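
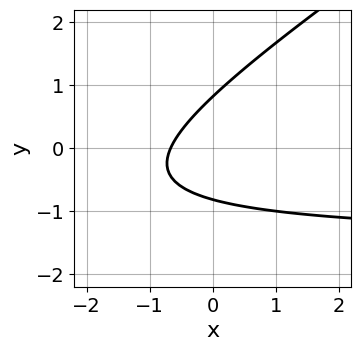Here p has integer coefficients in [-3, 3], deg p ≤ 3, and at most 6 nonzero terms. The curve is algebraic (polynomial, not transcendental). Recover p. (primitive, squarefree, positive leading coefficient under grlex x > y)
2*x*y - 3*y^2 + 3*x + 2

(a) deg p = 2. A generic line meets the curve in up to 2 points.
(b) The integer polynomial consistent with all of this is the stated p.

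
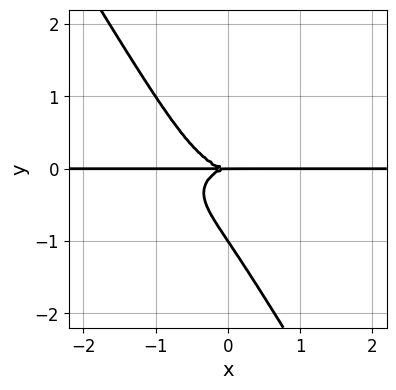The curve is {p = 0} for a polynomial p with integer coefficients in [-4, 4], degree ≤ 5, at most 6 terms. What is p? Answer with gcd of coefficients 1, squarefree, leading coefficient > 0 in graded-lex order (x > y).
1. deg p = 4. A generic line meets the curve in up to 4 points.
2. Against the integer gridlines: the visible x-axis segment lies entirely on the curve; among the integer gridlines, it crosses the y-axis at y ∈ {-1, 0}.
3. The integer polynomial consistent with all of this is the stated p.

x^3*y + 3*x*y^3 + 2*y^4 + 2*y^3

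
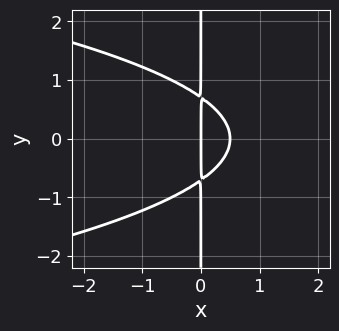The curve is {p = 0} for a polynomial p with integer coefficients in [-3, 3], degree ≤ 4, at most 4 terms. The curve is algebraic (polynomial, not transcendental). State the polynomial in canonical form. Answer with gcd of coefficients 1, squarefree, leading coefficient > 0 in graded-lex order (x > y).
2*x*y^2 + 2*x^2 - x

(a) deg p = 3.
(b) Symmetries: the y ↦ −y reflection is a symmetry, so y appears only in even powers.
(c) From the axis intercepts and sections: it crosses the x-axis at the gridline x = 0; the visible y-axis segment lies entirely on the curve.
(d) Putting this together gives p.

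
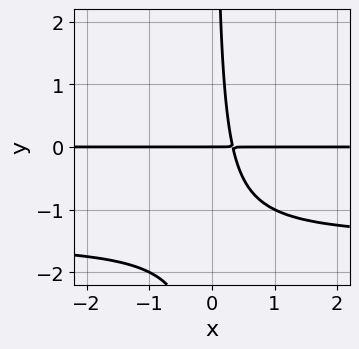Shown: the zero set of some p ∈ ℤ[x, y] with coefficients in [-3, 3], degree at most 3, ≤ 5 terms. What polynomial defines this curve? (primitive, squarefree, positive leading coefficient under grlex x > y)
First, deg p = 3. A generic line meets the curve in up to 3 points.
Next, reading off the gridlines: every point of the x-axis in the box is on the curve; it crosses the y-axis at the gridline y = 0.
Finally, matching integer coefficients to the picture gives p.

2*x*y^2 + 3*x*y - y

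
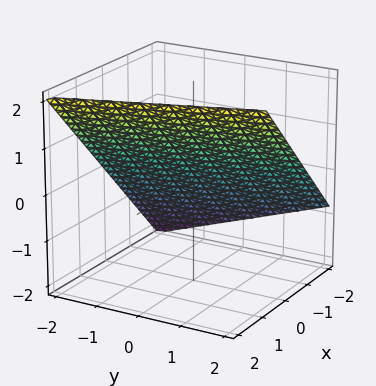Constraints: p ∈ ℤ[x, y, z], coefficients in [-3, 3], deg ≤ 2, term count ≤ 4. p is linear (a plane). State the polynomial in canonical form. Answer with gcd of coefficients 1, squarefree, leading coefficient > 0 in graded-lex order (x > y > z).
3*x + y - 3*z + 2

Degree: the surface is flat (a plane), so deg p = 1.
Against the integer gridlines: it crosses the y-axis at the gridline y = -2.
The integer polynomial consistent with all of this is the stated p.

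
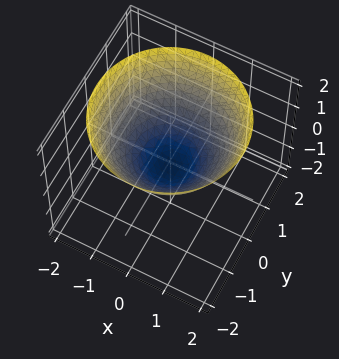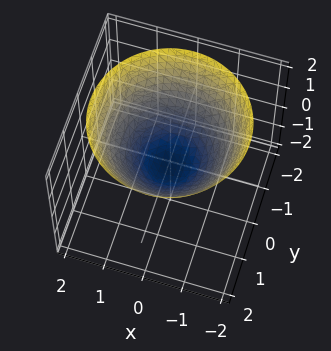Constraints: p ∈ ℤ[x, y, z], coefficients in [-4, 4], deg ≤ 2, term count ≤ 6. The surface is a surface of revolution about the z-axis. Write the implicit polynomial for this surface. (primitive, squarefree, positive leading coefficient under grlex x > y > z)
The degree is 2 — a generic line meets the surface in up to 2 points.
Symmetry: the z-axis is an axis of rotation, so x and y enter only as x² + y².
Observable constraints: a circular section at z = 1 has radius between 1 and 2.
Putting this together gives p.

2*x^2 + 2*y^2 - 3*z - 1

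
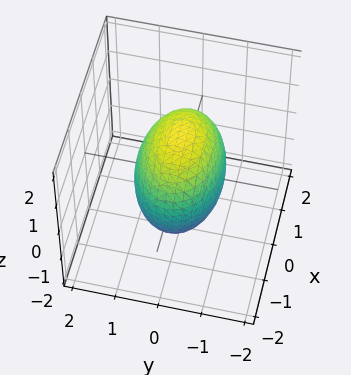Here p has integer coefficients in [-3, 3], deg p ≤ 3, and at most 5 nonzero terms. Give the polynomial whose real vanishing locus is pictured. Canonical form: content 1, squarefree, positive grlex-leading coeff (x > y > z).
(a) The degree is 2 — bounded and convex; a quadric.
(b) Symmetries: mirror symmetry y ↦ −y ⇒ only even powers of y; it's symmetric under x → −x, forcing even powers of x; it's symmetric under z → −z, forcing even powers of z.
(c) From the axis intercepts and sections: among the integer gridlines, it crosses the y-axis at y ∈ {-1, 1}.
(d) These observations pin down the coefficients.

x^2 + 2*y^2 + z^2 - 2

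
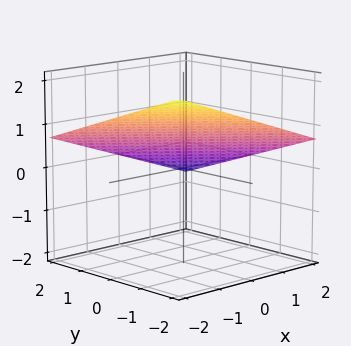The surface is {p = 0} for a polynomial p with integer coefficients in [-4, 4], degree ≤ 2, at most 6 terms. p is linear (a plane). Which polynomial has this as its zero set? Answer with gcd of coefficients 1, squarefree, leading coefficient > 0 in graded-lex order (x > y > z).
x + y + 3*z - 2

deg p = 1. Every cross-section is a straight line — this is a plane.
Checking where it meets the axes: it meets the y-axis at y = 2 (among the integer gridlines); one x-axis crossing is at x = 2.
Fitting integer coefficients to these (and the overall shape) gives p.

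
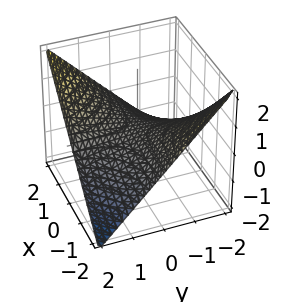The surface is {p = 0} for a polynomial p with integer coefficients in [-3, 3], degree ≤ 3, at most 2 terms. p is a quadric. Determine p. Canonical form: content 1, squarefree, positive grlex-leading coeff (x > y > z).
x*y - 2*z

First, the degree is 2 — a hyperbolic paraboloid; a quadric.
Next, from the axis intercepts and sections: it meets the z-axis at z = 0 (among the integer gridlines); the visible y-axis segment lies entirely on the surface; every point of the x-axis in the box is on the surface.
Finally, the integer polynomial consistent with all of this is the stated p.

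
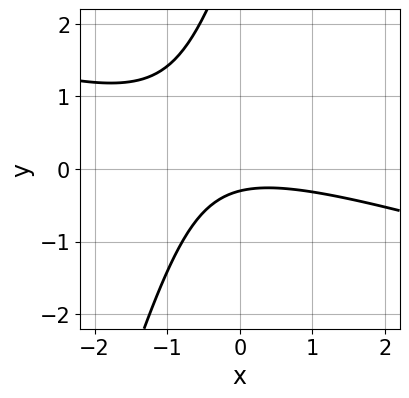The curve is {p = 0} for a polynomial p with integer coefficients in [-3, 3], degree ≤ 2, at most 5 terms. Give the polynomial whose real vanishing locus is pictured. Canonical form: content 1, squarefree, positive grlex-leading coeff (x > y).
(a) Degree: no degree-1 curve has this shape, so deg p = 2.
(b) Reading off the gridlines: no x-intercept at any integer in the box.
(c) Fitting integer coefficients to these (and the overall shape) gives p.

x^2 + 3*x*y - y^2 + 3*y + 1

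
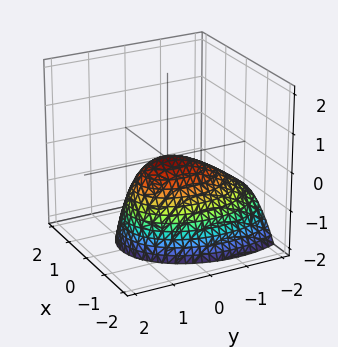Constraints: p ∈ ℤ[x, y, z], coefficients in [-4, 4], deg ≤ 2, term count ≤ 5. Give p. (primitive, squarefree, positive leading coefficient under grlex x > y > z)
2*x^2 + y^2 - y*z + 2*z

(a) Degree: the shape is more complex than any degree-1 surface, so deg p = 2.
(b) Observable constraints: it crosses the z-axis at the gridline z = 0; it crosses the x-axis at the gridline x = 0; one y-axis crossing is at y = 0.
(c) The integer polynomial consistent with all of this is the stated p.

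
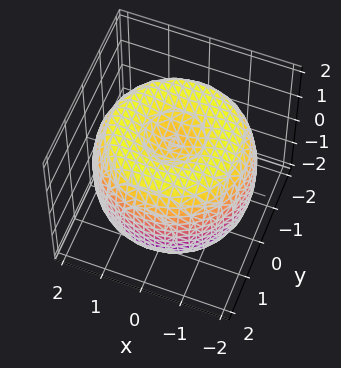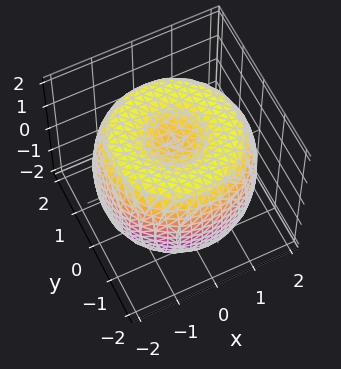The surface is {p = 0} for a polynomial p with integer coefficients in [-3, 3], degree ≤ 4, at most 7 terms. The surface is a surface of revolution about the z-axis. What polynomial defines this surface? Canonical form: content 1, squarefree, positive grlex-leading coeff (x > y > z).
1. deg p = 4.
2. Symmetries: rotational symmetry about the z-axis ⇒ p depends on x, y only through x² + y².
3. Reading off the gridlines: a circular section at z = 1 has radius between 1 and 2; among the integer gridlines, it crosses the z-axis at z ∈ {-1, 1}.
4. Putting this together gives p.

x^4 + 2*x^2*y^2 + y^4 - 3*x^2 - 3*y^2 + 2*z^2 - 2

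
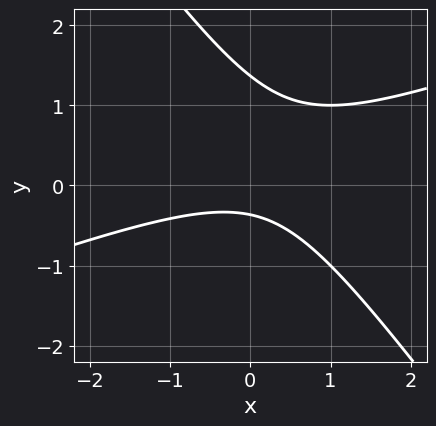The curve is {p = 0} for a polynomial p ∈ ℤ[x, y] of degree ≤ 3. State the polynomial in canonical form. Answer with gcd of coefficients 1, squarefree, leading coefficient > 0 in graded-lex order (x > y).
(a) deg p = 2. The shape is more complex than any degree-1 curve.
(b) Against the integer gridlines: it misses every integer gridline on the x-axis.
(c) These observations pin down the coefficients.

x^2 - 2*x*y - 2*y^2 + 2*y + 1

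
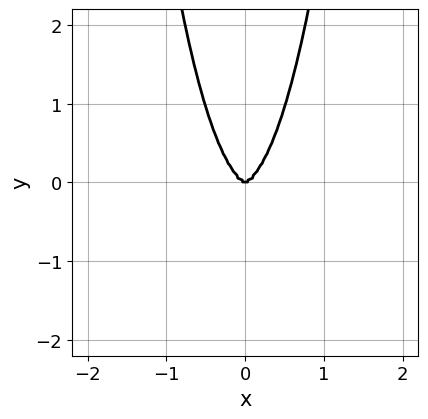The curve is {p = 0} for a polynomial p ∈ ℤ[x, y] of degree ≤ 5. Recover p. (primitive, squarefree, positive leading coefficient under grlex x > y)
First, degree: no degree-3 curve has this shape, so deg p = 4.
Then, symmetries: mirror symmetry x ↦ −x ⇒ only even powers of x.
Then, reading off the gridlines: it crosses the x-axis at the gridline x = 0; it meets the y-axis at y = 0 (among the integer gridlines).
Finally, matching integer coefficients to the picture gives p.

3*x^4 + 3*x^2*y^2 - y^3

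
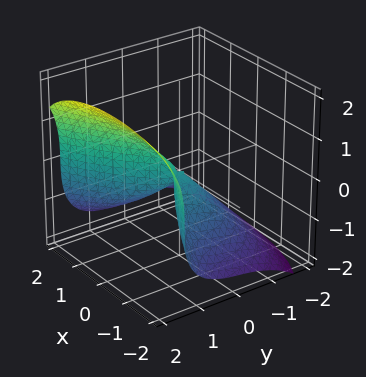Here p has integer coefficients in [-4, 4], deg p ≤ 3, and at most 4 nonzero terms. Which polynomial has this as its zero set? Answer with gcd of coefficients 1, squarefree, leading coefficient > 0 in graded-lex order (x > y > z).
The degree is 3 — a generic line meets the surface in up to 3 points.
From the axis intercepts and sections: it crosses the y-axis at the gridline y = 0; one x-axis crossing is at x = 0; it crosses the z-axis at the gridline z = 0.
Together with the visible shape, these determine p as stated.

2*y^3 - 2*z^3 - 2*x^2 - x*y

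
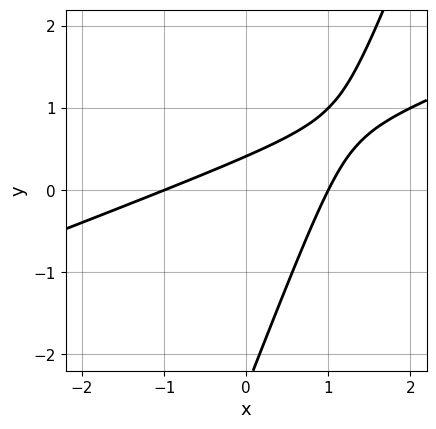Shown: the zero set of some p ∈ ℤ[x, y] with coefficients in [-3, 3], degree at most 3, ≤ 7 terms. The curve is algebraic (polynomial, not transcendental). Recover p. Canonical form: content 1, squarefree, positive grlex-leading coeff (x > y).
1. deg p = 2. No degree-1 curve has this shape.
2. Checking where it meets the axes: among the integer gridlines, it crosses the x-axis at x ∈ {-1, 1}.
3. Together with the visible shape, these determine p as stated.

x^2 - 3*x*y + y^2 + 2*y - 1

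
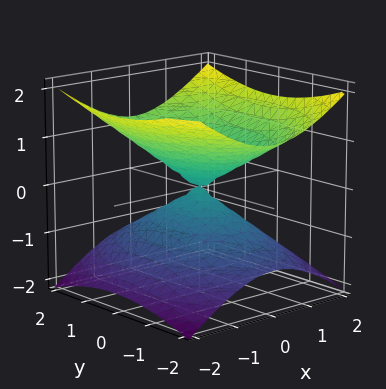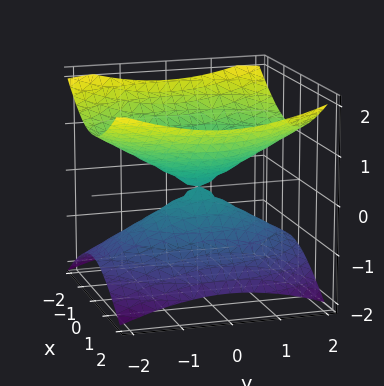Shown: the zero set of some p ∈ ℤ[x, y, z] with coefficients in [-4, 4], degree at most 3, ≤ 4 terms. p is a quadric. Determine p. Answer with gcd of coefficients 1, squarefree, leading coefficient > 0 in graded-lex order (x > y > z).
2*x^2 + y^2 - 3*z^2

The degree is 2 — two nappes meeting at a single point; a quadric.
Symmetries: the z ↦ −z reflection is a symmetry, so z appears only in even powers; the y ↦ −y reflection is a symmetry, so y appears only in even powers; mirror symmetry x ↦ −x ⇒ only even powers of x.
Reading off the gridlines: it meets the z-axis at z = 0 (among the integer gridlines); it crosses the y-axis at the gridline y = 0; one x-axis crossing is at x = 0.
Assembling these constraints gives the stated polynomial.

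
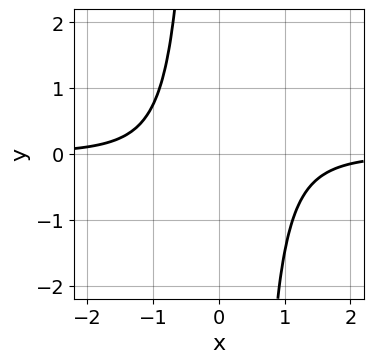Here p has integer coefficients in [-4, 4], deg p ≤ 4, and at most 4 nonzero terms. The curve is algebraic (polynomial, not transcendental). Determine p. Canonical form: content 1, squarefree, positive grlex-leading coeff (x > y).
1. The degree is 4 — a generic line meets the curve in up to 4 points.
2. Checking where it meets the axes: the curve avoids every integer x-axis point in the box; no y-intercept at any integer in the box.
3. Together with the visible shape, these determine p as stated.

3*x^3*y - x^2*y + 3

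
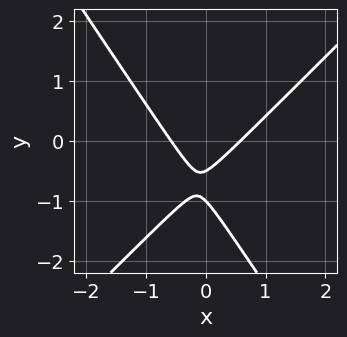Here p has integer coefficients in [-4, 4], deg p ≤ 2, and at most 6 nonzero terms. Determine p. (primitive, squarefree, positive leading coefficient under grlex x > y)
1. deg p = 2. A generic line meets the curve in up to 2 points.
2. From the axis intercepts and sections: it crosses the y-axis at the gridline y = -1.
3. Putting this together gives p.

3*x^2 - x*y - 2*y^2 - 3*y - 1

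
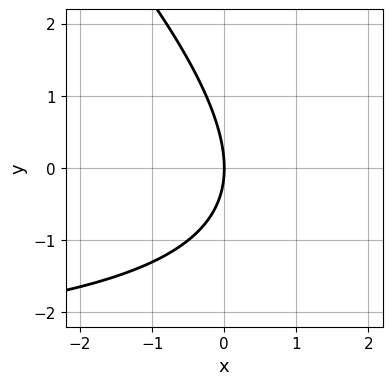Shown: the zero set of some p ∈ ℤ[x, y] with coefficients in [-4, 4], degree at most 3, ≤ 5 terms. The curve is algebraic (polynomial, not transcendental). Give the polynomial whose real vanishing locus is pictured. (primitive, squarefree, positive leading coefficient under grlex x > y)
x*y + y^2 + 3*x

Degree: no degree-1 curve has this shape, so deg p = 2.
Observable constraints: it crosses the x-axis at the gridline x = 0; it meets the y-axis at y = 0 (among the integer gridlines).
Putting this together gives p.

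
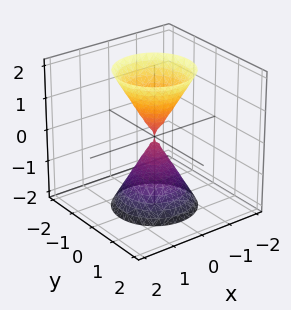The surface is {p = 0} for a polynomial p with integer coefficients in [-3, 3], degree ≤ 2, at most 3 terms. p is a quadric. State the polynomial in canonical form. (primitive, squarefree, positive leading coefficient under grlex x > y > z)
3*x^2 + 3*y^2 - z^2

1. I count 2 distinct pieces.
2. Degree: two nappes meeting at a single point; a quadric, so deg p = 2.
3. By symmetry, every cross-section ⟂ z is a circle, so x, y appear only via x² + y²; the z ↦ −z reflection is a symmetry, so z appears only in even powers.
4. Observable constraints: it meets the y-axis at y = 0 (among the integer gridlines); it meets the x-axis at x = 0 (among the integer gridlines); it crosses the z-axis at the gridline z = 0.
5. The integer polynomial consistent with all of this is the stated p.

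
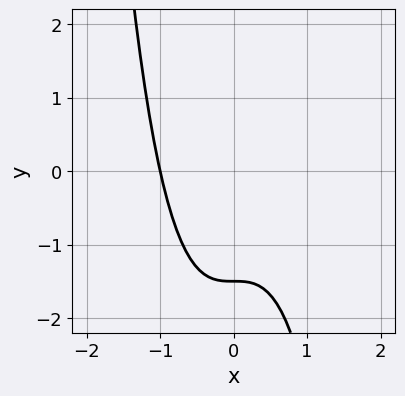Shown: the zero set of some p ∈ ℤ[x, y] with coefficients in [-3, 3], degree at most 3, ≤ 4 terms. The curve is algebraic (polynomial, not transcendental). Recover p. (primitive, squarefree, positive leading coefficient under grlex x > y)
3*x^3 + 2*y + 3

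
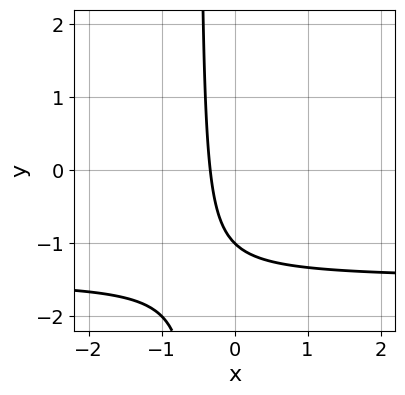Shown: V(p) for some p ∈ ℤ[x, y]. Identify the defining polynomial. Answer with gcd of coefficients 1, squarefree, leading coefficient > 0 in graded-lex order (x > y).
First, deg p = 2. No degree-1 curve has this shape.
Then, reading off the gridlines: one y-axis crossing is at y = -1.
Finally, together with the visible shape, these determine p as stated.

2*x*y + 3*x + y + 1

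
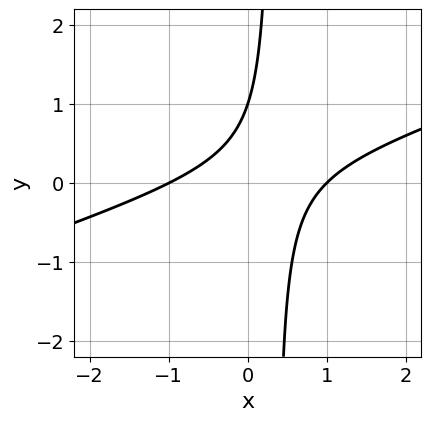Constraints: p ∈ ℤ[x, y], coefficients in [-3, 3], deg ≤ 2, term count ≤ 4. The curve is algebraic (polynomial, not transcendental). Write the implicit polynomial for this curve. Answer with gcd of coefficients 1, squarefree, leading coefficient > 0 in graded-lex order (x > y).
x^2 - 3*x*y + y - 1

(a) Degree: a generic line meets the curve in up to 2 points, so deg p = 2.
(b) Checking where it meets the axes: among the integer gridlines, it crosses the x-axis at x ∈ {-1, 1}; one y-axis crossing is at y = 1.
(c) Assembling these constraints gives the stated polynomial.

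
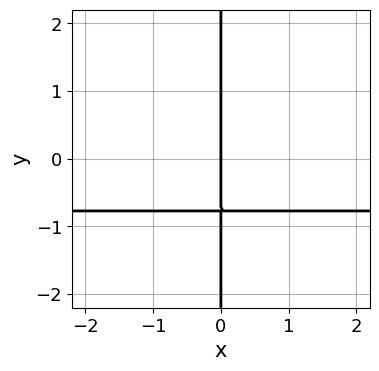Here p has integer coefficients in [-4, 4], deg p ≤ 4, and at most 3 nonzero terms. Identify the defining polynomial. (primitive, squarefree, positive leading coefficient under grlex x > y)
1. deg p = 4. A generic line meets the curve in up to 4 points.
2. Reading off the gridlines: one x-axis crossing is at x = 0; every point of the y-axis in the box is on the curve.
3. These observations pin down the coefficients.

x*y^3 + 2*x*y + 2*x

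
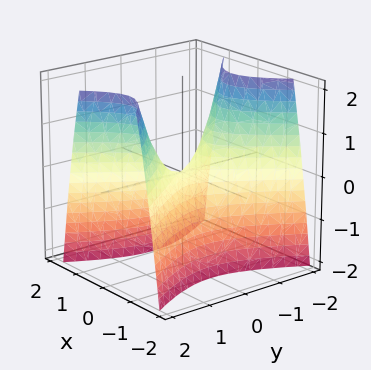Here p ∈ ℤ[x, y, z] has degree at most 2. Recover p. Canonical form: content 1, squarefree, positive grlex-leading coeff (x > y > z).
2*x^2 - y^2 + z

Degree: a saddle surface; a quadric, so deg p = 2.
Symmetries: the x ↦ −x reflection is a symmetry, so x appears only in even powers; mirror symmetry y ↦ −y ⇒ only even powers of y.
Checking where it meets the axes: one y-axis crossing is at y = 0; one z-axis crossing is at z = 0; it crosses the x-axis at the gridline x = 0.
Fitting integer coefficients to these (and the overall shape) gives p.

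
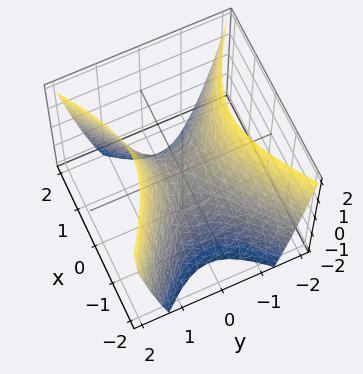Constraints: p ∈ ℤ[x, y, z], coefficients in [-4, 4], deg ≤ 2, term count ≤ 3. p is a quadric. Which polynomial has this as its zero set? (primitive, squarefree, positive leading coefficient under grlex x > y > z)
Degree: a saddle surface; a quadric, so deg p = 2.
Symmetries: it's symmetric under y → −y, forcing even powers of y; the x ↦ −x reflection is a symmetry, so x appears only in even powers.
From the axis intercepts and sections: one z-axis crossing is at z = 0; one x-axis crossing is at x = 0; one y-axis crossing is at y = 0.
Assembling these constraints gives the stated polynomial.

2*x^2 - 3*y^2 + 2*z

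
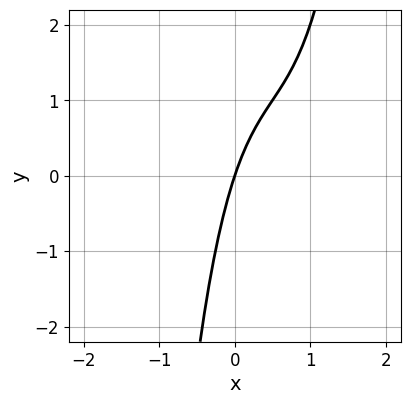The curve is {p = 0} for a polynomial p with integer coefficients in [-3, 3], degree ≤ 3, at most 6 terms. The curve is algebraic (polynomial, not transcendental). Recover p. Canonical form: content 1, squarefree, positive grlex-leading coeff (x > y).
(a) Degree: no degree-2 curve has this shape, so deg p = 3.
(b) Checking where it meets the axes: one y-axis crossing is at y = 0; it crosses the x-axis at the gridline x = 0.
(c) These observations pin down the coefficients.

2*x^3 - 3*x^2 + 3*x - y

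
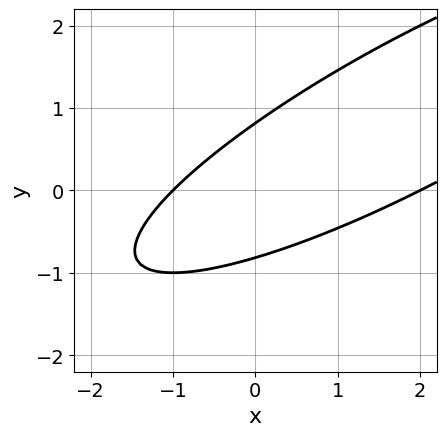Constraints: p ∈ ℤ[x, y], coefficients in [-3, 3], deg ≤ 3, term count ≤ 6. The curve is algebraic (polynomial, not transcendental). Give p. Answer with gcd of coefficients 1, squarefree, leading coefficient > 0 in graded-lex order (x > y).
x^2 - 3*x*y + 3*y^2 - x - 2

deg p = 2.
From the visible intercepts: among the integer gridlines, it crosses the x-axis at x ∈ {-1, 2}.
Matching integer coefficients to the picture gives p.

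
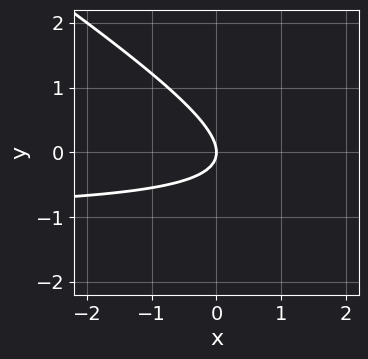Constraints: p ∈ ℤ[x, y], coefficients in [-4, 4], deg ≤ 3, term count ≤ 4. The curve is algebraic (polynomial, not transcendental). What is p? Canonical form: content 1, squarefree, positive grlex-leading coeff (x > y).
(a) Degree: no degree-1 curve has this shape, so deg p = 2.
(b) Against the integer gridlines: one x-axis crossing is at x = 0; one y-axis crossing is at y = 0.
(c) Putting this together gives p.

2*x*y + 3*y^2 + 2*x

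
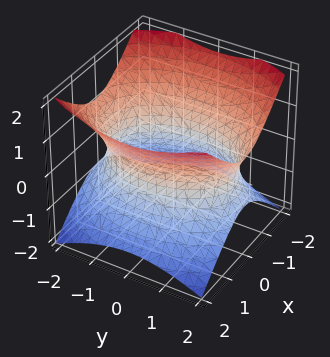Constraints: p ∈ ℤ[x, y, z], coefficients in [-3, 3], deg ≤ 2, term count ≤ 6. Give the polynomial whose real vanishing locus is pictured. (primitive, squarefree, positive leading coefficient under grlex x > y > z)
2*x^2 + y^2 - 2*z^2 - 3

1. Degree: an hourglass — one-sheet hyperboloid; a quadric, so deg p = 2.
2. Symmetries: it's symmetric under z → −z, forcing even powers of z; the y ↦ −y reflection is a symmetry, so y appears only in even powers; mirror symmetry x ↦ −x ⇒ only even powers of x.
3. Observable constraints: the surface avoids every integer z-axis point in the box.
4. The integer polynomial consistent with all of this is the stated p.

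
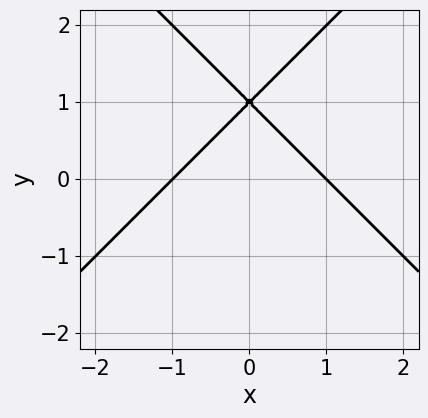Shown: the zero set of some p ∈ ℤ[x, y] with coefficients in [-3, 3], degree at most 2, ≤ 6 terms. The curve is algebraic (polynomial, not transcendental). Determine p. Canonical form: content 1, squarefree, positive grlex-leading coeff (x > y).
x^2 - y^2 + 2*y - 1

(a) deg p = 2.
(b) Symmetries: the x ↦ −x reflection is a symmetry, so x appears only in even powers.
(c) Reading off the gridlines: the x-axis gridline crossings are at x ∈ {-1, 1}; it crosses the y-axis at the gridline y = 1.
(d) Together with the visible shape, these determine p as stated.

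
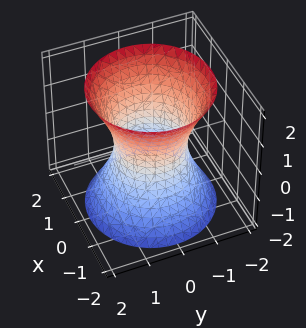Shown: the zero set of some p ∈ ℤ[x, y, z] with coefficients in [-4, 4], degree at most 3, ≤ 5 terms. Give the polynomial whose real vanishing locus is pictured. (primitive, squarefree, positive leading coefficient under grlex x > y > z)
Degree: a generic line meets the surface in up to 2 points, so deg p = 2.
By symmetry, the z-axis is an axis of rotation, so x and y enter only as x² + y².
Observable constraints: the surface avoids every integer z-axis point in the box; the x-axis gridline crossings are at x ∈ {-1, 1}; the y-axis gridline crossings are at y ∈ {-1, 1}; a circular section at z = -1 has radius between 1 and 2.
Assembling these constraints gives the stated polynomial.

2*x^2 + 2*y^2 - z^2 - 2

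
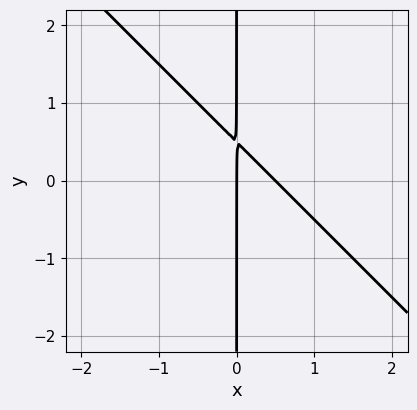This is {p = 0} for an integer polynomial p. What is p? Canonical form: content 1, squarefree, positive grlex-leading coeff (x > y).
First, the degree is 2 — no degree-1 curve has this shape.
Next, against the integer gridlines: one x-axis crossing is at x = 0; every point of the y-axis in the box is on the curve.
Finally, fitting integer coefficients to these (and the overall shape) gives p.

2*x^2 + 2*x*y - x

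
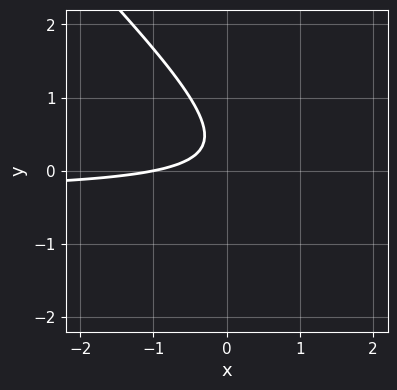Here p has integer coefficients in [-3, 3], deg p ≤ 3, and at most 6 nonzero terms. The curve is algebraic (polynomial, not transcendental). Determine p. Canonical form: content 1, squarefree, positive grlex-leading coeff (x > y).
1. Degree: a generic line meets the curve in up to 2 points, so deg p = 2.
2. Reading off the gridlines: it crosses the x-axis at the gridline x = -1; no y-intercept at any integer in the box.
3. Assembling these constraints gives the stated polynomial.

3*x*y + 3*y^2 + x - 2*y + 1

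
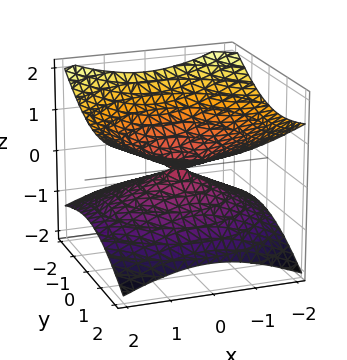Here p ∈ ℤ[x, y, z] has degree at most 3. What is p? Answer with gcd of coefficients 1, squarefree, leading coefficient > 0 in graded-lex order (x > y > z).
x^2 + y^2 - y*z - 3*z^2

(a) The degree is 2 — no degree-1 surface has this shape.
(b) Reading off the gridlines: it crosses the y-axis at the gridline y = 0; it crosses the z-axis at the gridline z = 0; it meets the x-axis at x = 0 (among the integer gridlines).
(c) Assembling these constraints gives the stated polynomial.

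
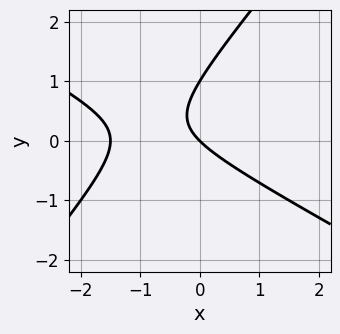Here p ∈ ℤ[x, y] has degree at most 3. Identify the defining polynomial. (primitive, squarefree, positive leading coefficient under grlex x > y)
2*x^2 + 2*x*y - 3*y^2 + 3*x + 3*y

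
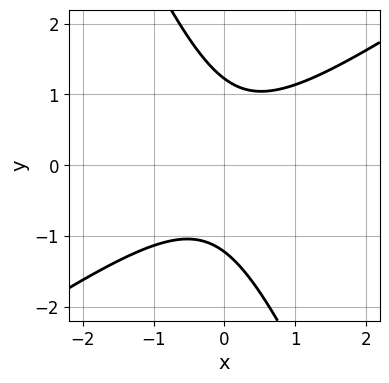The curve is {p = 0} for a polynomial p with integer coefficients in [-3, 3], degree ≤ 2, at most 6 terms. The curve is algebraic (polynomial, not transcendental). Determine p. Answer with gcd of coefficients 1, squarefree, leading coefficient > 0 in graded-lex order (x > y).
First, the degree is 2 — a generic line meets the curve in up to 2 points.
Next, observable constraints: it misses every integer gridline on the x-axis.
Finally, putting this together gives p.

3*x^2 - 3*x*y - 2*y^2 + 3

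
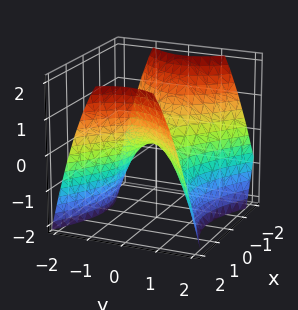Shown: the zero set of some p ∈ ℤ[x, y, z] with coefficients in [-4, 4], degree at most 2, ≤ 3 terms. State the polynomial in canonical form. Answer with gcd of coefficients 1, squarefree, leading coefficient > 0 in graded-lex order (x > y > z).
2*x^2 - 3*y^2 - 3*z

1. deg p = 2.
2. Symmetries: mirror symmetry y ↦ −y ⇒ only even powers of y; it's symmetric under x → −x, forcing even powers of x.
3. Against the integer gridlines: it crosses the y-axis at the gridline y = 0; one z-axis crossing is at z = 0.
4. Matching integer coefficients to the picture gives p.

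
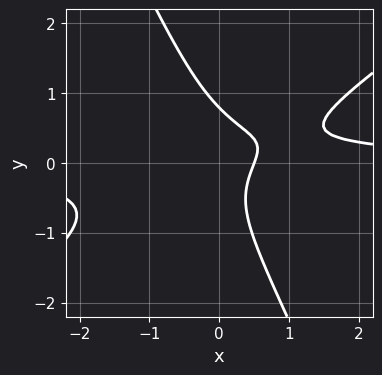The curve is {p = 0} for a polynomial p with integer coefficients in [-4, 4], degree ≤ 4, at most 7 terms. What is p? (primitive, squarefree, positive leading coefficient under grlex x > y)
First, deg p = 3. No degree-2 curve has this shape.
Finally, solving for integer coefficients yields p as stated.

3*x^2*y - 3*x*y^2 - 2*y^3 - 2*x + 1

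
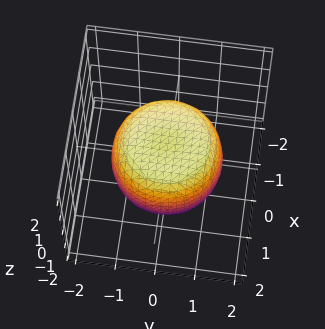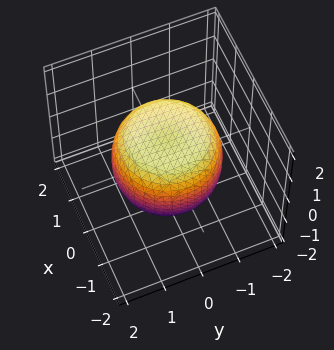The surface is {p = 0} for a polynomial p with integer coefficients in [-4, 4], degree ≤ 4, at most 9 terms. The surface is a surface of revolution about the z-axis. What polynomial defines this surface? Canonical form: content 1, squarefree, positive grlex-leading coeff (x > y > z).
(a) Degree: a generic line meets the surface in up to 4 points, so deg p = 4.
(b) Symmetries: the z-axis is an axis of rotation, so x and y enter only as x² + y².
(c) Against the integer gridlines: a circular section at z = -1 has radius exactly 1; among the integer gridlines, it crosses the z-axis at z ∈ {-1, 1}.
(d) Assembling these constraints gives the stated polynomial.

2*x^4 + 4*x^2*y^2 + 2*y^4 - 2*x^2 - 2*y^2 + 3*z^2 - 3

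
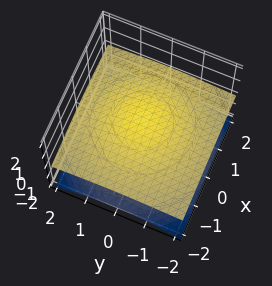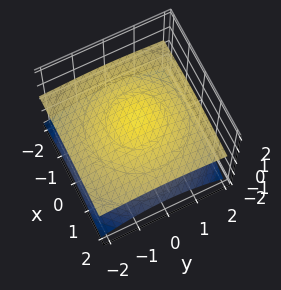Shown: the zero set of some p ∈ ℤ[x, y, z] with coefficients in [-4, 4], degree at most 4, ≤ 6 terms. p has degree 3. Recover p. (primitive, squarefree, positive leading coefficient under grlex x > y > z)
x^2*z + y^2*z - z^3 + 3*z^2 - 2

First, I count 2 distinct pieces.
Then, degree: no degree-2 surface has this shape, so deg p = 3.
Then, from the visible intercepts: no x-intercept at any integer in the box; it meets the z-axis at z = 1 (among the integer gridlines); it misses every integer gridline on the y-axis.
Finally, solving for integer coefficients yields p as stated.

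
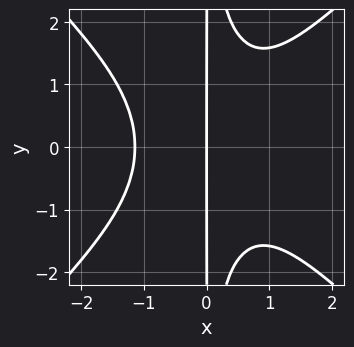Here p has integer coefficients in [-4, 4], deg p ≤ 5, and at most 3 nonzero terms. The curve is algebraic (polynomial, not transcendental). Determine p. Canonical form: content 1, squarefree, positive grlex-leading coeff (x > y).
1. Degree: a generic line meets the curve in up to 4 points, so deg p = 4.
2. Symmetries: mirror symmetry y ↦ −y ⇒ only even powers of y.
3. From the visible intercepts: it crosses the x-axis at the gridline x = 0; every point of the y-axis in the box is on the curve.
4. Assembling these constraints gives the stated polynomial.

2*x^4 - 2*x^2*y^2 + 3*x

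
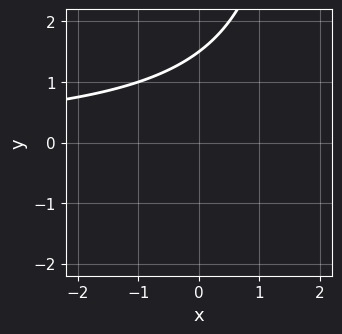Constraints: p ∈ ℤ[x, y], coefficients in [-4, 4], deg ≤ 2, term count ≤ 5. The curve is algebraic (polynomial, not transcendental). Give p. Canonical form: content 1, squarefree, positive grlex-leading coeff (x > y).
(a) Degree: the shape is more complex than any degree-1 curve, so deg p = 2.
(b) From the visible intercepts: the curve avoids every integer x-axis point in the box.
(c) Solving for integer coefficients yields p as stated.

x*y - 2*y + 3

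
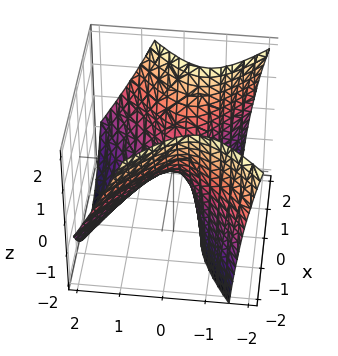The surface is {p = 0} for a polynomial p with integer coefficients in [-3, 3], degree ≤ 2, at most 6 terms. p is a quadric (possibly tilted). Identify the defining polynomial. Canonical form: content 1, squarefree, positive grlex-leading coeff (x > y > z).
2*x^2 - 3*y^2 - 2*y*z - 2*z

First, degree: the shape is more complex than any degree-1 surface, so deg p = 2.
Next, from the visible intercepts: it crosses the x-axis at the gridline x = 0; it meets the z-axis at z = 0 (among the integer gridlines); it meets the y-axis at y = 0 (among the integer gridlines).
Finally, fitting integer coefficients to these (and the overall shape) gives p.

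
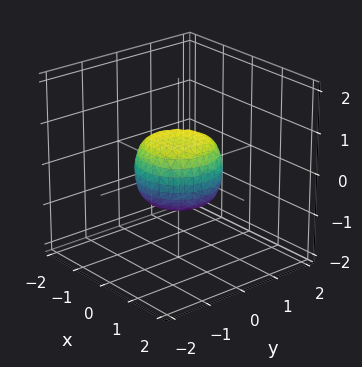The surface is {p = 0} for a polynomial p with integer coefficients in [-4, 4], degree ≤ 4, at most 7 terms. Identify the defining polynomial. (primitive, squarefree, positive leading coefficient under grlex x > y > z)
2*x^4 + 4*x^2*y^2 + 2*y^4 - x^2 - y^2 + 2*z^2 - 1

1. The degree is 4 — the shape is more complex than any degree-3 surface.
2. Symmetries: rotational symmetry about the z-axis ⇒ p depends on x, y only through x² + y².
3. From the visible intercepts: a circular section at z = 0 has radius exactly 1; among the integer gridlines, it crosses the y-axis at y ∈ {-1, 1}; the x-axis gridline crossings are at x ∈ {-1, 1}.
4. Solving for integer coefficients yields p as stated.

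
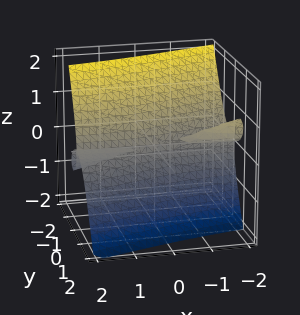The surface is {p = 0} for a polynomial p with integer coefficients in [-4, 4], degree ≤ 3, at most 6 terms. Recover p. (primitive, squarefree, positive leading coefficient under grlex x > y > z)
x*y*z + y^3 + y*z^2 + z^3

1. There are 2 components. Treating them together as one polynomial.
2. Degree: the shape is more complex than any degree-2 surface, so deg p = 3.
3. Against the integer gridlines: every point of the x-axis in the box is on the surface; it meets the z-axis at z = 0 (among the integer gridlines); one y-axis crossing is at y = 0.
4. Assembling these constraints gives the stated polynomial.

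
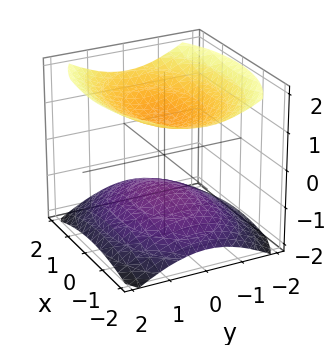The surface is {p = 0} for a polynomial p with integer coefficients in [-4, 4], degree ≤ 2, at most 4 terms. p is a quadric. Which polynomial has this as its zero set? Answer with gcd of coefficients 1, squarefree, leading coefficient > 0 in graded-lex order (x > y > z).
1. The picture has 2 separate pieces. Treating them together as one polynomial.
2. deg p = 2. Two separate bowl-shaped sheets opening away from each other; a quadric.
3. Symmetries: it's symmetric under z → −z, forcing even powers of z; mirror symmetry y ↦ −y ⇒ only even powers of y; it's symmetric under x → −x, forcing even powers of x.
4. Reading off the gridlines: the surface avoids every integer y-axis point in the box; the z-axis gridline crossings are at z ∈ {-1, 1}; the surface avoids every integer x-axis point in the box.
5. Assembling these constraints gives the stated polynomial.

x^2 + 2*y^2 - 3*z^2 + 3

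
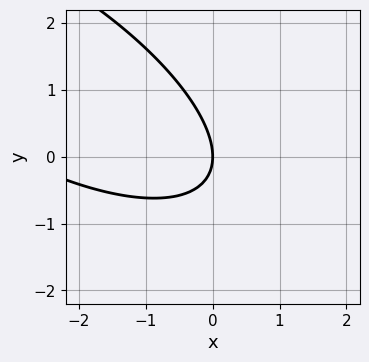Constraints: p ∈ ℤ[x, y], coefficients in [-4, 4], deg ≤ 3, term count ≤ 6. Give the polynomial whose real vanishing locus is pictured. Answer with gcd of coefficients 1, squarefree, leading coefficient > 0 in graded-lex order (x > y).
x^2 + 2*x*y + 2*y^2 + 3*x

First, deg p = 2. No degree-1 curve has this shape.
Next, against the integer gridlines: one x-axis crossing is at x = 0; it crosses the y-axis at the gridline y = 0.
Finally, assembling these constraints gives the stated polynomial.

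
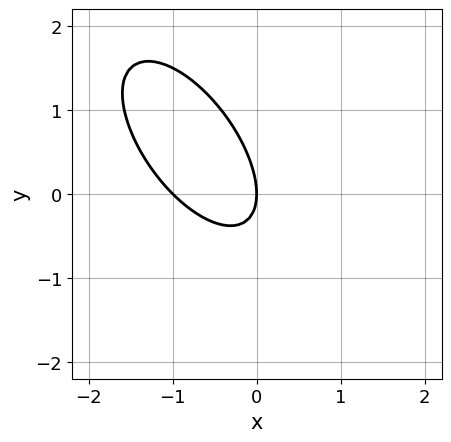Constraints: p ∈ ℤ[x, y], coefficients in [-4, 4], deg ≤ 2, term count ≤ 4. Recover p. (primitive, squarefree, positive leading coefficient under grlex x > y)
(a) Degree: no degree-1 curve has this shape, so deg p = 2.
(b) From the axis intercepts and sections: one y-axis crossing is at y = 0; the x-axis gridline crossings are at x ∈ {-1, 0}.
(c) Together with the visible shape, these determine p as stated.

3*x^2 + 3*x*y + 2*y^2 + 3*x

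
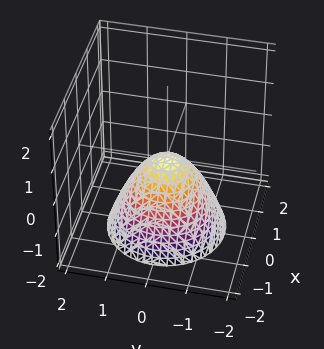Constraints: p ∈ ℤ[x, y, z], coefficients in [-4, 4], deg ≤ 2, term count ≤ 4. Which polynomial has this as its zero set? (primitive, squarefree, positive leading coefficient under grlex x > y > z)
First, degree: a paraboloid; a quadric, so deg p = 2.
Next, symmetries: rotational symmetry about the z-axis ⇒ p depends on x, y only through x² + y².
Then, against the integer gridlines: a circular section at z = -1 has radius exactly 1; it crosses the x-axis at the gridline x = 0; it crosses the y-axis at the gridline y = 0.
Finally, the integer polynomial consistent with all of this is the stated p.

x^2 + y^2 + z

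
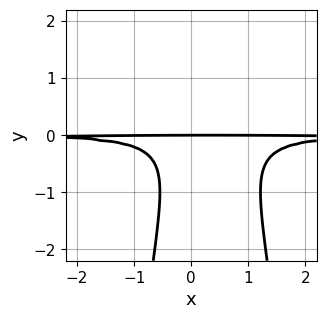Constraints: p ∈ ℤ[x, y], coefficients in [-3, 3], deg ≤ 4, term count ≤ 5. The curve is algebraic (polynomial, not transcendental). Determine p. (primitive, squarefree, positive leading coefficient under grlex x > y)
1. deg p = 4. A generic line meets the curve in up to 4 points.
2. Checking where it meets the axes: one y-axis crossing is at y = 0; every point of the x-axis in the box is on the curve.
3. Fitting integer coefficients to these (and the overall shape) gives p.

3*x^2*y^2 - 2*x*y^2 + y^3 + y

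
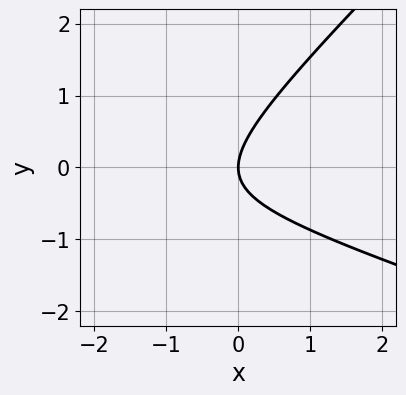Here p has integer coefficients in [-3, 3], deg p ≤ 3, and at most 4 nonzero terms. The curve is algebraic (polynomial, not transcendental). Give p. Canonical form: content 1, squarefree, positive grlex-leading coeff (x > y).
x^2 + 2*x*y - 3*y^2 + 3*x

deg p = 2. No degree-1 curve has this shape.
Checking where it meets the axes: it meets the y-axis at y = 0 (among the integer gridlines); it crosses the x-axis at the gridline x = 0.
Fitting integer coefficients to these (and the overall shape) gives p.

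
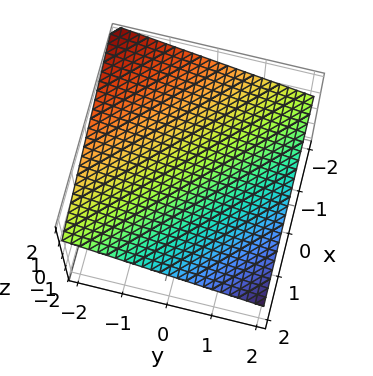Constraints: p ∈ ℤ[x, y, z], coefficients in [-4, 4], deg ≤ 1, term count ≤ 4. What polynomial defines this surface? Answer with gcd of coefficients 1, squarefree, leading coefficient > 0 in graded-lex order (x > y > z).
x + y + 3*z - 2

1. deg p = 1. Every cross-section is a straight line — this is a plane.
2. Observable constraints: one x-axis crossing is at x = 2; it crosses the y-axis at the gridline y = 2.
3. Fitting integer coefficients to these (and the overall shape) gives p.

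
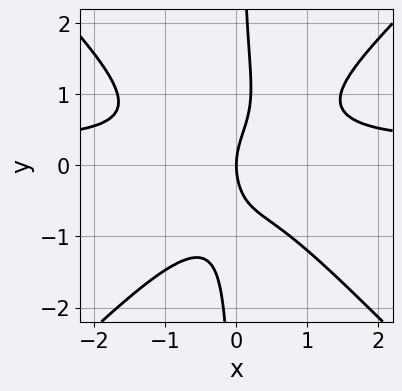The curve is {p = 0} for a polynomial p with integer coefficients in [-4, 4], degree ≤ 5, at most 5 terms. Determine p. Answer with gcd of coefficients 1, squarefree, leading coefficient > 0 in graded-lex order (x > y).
3*x^3*y - 3*x*y^3 - x^3 + y^2 - 2*x

1. Degree: no degree-3 curve has this shape, so deg p = 4.
2. Checking where it meets the axes: one x-axis crossing is at x = 0; it crosses the y-axis at the gridline y = 0.
3. These observations pin down the coefficients.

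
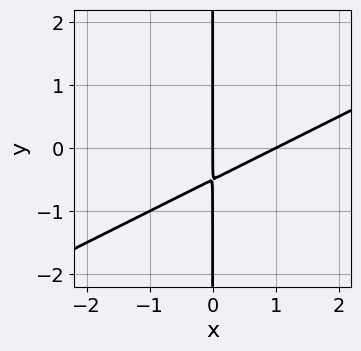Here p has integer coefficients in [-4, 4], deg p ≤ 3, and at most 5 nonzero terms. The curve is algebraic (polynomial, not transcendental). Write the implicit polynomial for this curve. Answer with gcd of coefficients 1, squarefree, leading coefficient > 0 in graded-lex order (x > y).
x^2 - 2*x*y - x

Degree: a generic line meets the curve in up to 2 points, so deg p = 2.
From the axis intercepts and sections: among the integer gridlines, it crosses the x-axis at x ∈ {0, 1}; the visible y-axis segment lies entirely on the curve.
Fitting integer coefficients to these (and the overall shape) gives p.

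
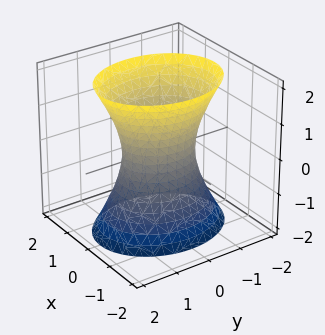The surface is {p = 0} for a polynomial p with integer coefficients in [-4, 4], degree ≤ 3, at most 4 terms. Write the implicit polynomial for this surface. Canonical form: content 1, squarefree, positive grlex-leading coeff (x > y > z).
1. deg p = 2. One connected sheet with a waist; a quadric.
2. Symmetries: mirror symmetry y ↦ −y ⇒ only even powers of y; mirror symmetry x ↦ −x ⇒ only even powers of x; mirror symmetry z ↦ −z ⇒ only even powers of z.
3. Against the integer gridlines: the surface avoids every integer z-axis point in the box; among the integer gridlines, it crosses the y-axis at y ∈ {-1, 1}.
4. The integer polynomial consistent with all of this is the stated p.

3*x^2 + 2*y^2 - z^2 - 2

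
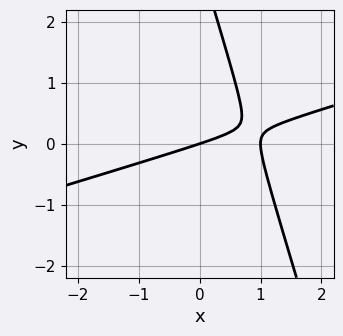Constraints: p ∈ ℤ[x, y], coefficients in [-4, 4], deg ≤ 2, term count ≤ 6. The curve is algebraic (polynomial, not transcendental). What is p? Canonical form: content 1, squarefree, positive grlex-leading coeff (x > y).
x^2 - 3*x*y - y^2 - x + 3*y

Degree: a generic line meets the curve in up to 2 points, so deg p = 2.
From the visible intercepts: it meets the y-axis at y = 0 (among the integer gridlines); among the integer gridlines, it crosses the x-axis at x ∈ {0, 1}.
Solving for integer coefficients yields p as stated.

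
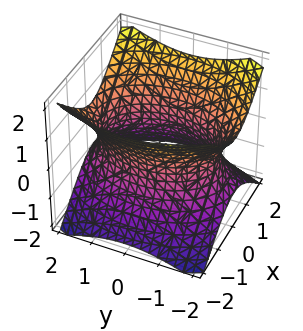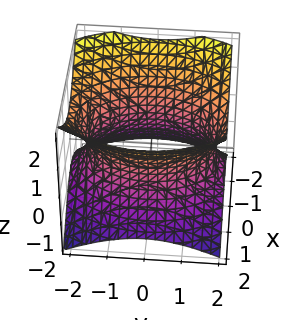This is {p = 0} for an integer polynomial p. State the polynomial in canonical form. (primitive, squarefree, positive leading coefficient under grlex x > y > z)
deg p = 2. An hourglass — one-sheet hyperboloid; a quadric.
Symmetries: it's symmetric under y → −y, forcing even powers of y; mirror symmetry z ↦ −z ⇒ only even powers of z; the x ↦ −x reflection is a symmetry, so x appears only in even powers.
From the axis intercepts and sections: it misses every integer gridline on the z-axis.
Matching integer coefficients to the picture gives p.

2*x^2 + y^2 - 2*z^2 - 3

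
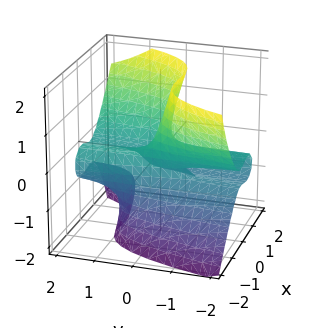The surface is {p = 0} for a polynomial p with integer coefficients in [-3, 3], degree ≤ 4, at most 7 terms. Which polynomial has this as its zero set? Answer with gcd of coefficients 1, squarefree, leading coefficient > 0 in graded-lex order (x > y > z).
First, the degree is 3 — the shape is more complex than any degree-2 surface.
Then, from the axis intercepts and sections: it meets the x-axis at x = 0 (among the integer gridlines); one z-axis crossing is at z = 0.
Finally, putting this together gives p.

3*x^3 - 3*y*z^2 - z^3 - 2*y*z - x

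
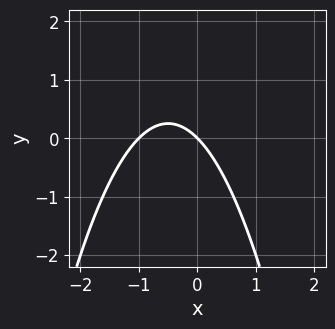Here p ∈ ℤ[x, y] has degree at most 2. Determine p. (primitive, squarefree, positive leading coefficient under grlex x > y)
x^2 + x + y

First, deg p = 2. A generic line meets the curve in up to 2 points.
Then, reading off the gridlines: the x-axis gridline crossings are at x ∈ {-1, 0}; one y-axis crossing is at y = 0.
Finally, matching integer coefficients to the picture gives p.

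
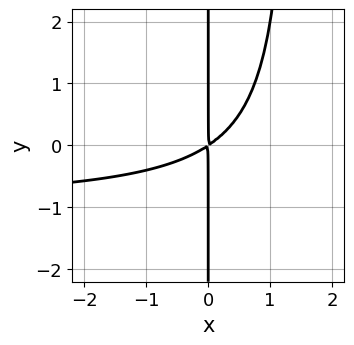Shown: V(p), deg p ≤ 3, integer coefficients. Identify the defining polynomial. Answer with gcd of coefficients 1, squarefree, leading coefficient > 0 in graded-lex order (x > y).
First, deg p = 3. The shape is more complex than any degree-2 curve.
Then, checking where it meets the axes: the visible y-axis segment lies entirely on the curve.
Finally, together with the visible shape, these determine p as stated.

2*x^2*y + 2*x^2 - 3*x*y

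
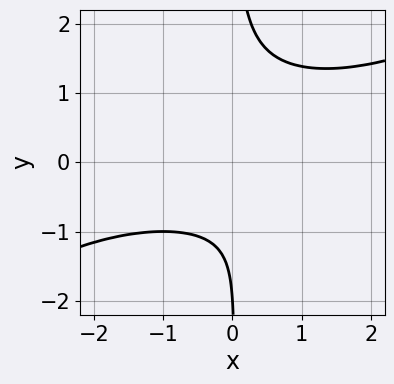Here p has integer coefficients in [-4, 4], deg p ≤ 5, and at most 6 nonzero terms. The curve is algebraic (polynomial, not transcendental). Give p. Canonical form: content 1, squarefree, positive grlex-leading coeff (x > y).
x^2*y^2 - 2*x*y^3 + y + 2

(a) deg p = 4. The shape is more complex than any degree-3 curve.
(b) Against the integer gridlines: it misses every integer gridline on the x-axis; it meets the y-axis at y = -2 (among the integer gridlines).
(c) Matching integer coefficients to the picture gives p.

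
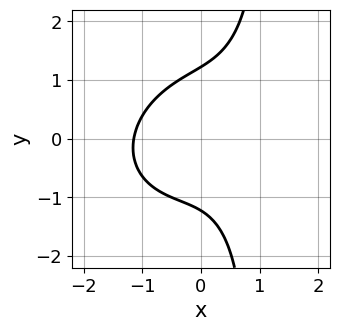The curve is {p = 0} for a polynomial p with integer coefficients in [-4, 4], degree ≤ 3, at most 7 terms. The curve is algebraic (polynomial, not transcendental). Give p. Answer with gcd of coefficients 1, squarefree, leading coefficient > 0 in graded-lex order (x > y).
2*x^3 - x^2*y + 2*x*y^2 - 2*y^2 + 3

(a) The degree is 3 — the shape is more complex than any degree-2 curve.
(b) The integer polynomial consistent with all of this is the stated p.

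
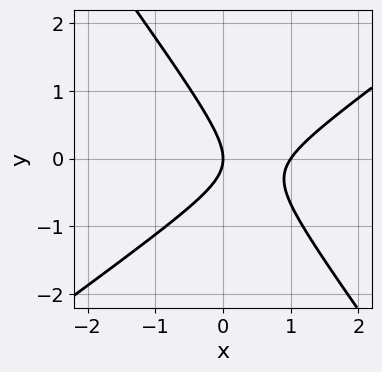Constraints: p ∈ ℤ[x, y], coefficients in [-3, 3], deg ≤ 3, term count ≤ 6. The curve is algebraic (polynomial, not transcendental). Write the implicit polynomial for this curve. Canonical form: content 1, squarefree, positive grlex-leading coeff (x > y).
1. The degree is 2 — the shape is more complex than any degree-1 curve.
2. Observable constraints: it meets the y-axis at y = 0 (among the integer gridlines); the x-axis gridline crossings are at x ∈ {0, 1}.
3. Putting this together gives p.

3*x^2 - 2*x*y - 3*y^2 - 3*x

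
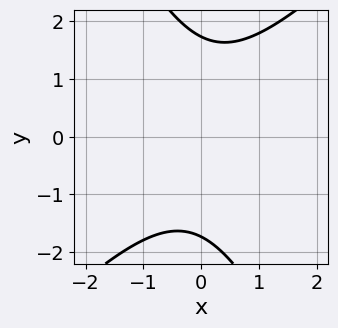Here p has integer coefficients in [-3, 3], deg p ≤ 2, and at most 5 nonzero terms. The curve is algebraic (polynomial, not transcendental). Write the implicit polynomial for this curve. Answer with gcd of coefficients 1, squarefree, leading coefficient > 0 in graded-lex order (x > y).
(a) The degree is 2 — no degree-1 curve has this shape.
(b) From the axis intercepts and sections: no x-intercept at any integer in the box.
(c) Assembling these constraints gives the stated polynomial.

2*x^2 - x*y - y^2 + 3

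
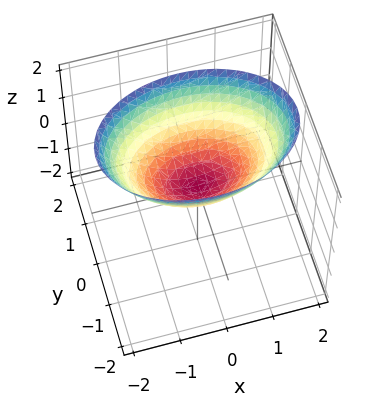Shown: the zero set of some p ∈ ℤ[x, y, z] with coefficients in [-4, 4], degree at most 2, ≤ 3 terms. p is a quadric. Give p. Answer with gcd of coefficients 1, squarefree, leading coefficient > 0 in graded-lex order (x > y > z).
x^2 + 2*y^2 - 2*z

First, the degree is 2 — a paraboloid; a quadric.
Then, symmetries: the x ↦ −x reflection is a symmetry, so x appears only in even powers; mirror symmetry y ↦ −y ⇒ only even powers of y.
Then, against the integer gridlines: it crosses the x-axis at the gridline x = 0; one y-axis crossing is at y = 0; it meets the z-axis at z = 0 (among the integer gridlines).
Finally, these observations pin down the coefficients.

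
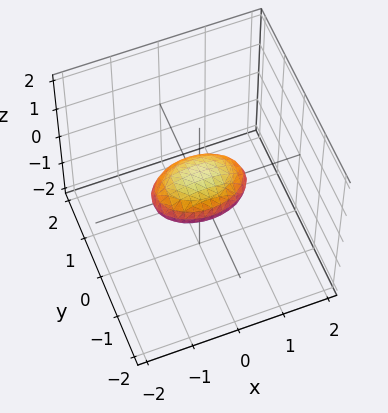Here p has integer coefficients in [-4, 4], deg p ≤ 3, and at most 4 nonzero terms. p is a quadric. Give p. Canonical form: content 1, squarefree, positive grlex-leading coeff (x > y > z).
x^2 + 2*y^2 + 3*z^2 - 1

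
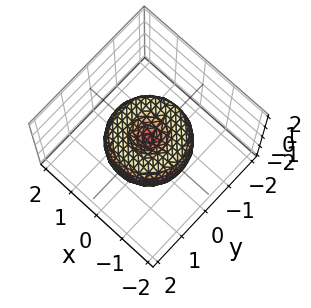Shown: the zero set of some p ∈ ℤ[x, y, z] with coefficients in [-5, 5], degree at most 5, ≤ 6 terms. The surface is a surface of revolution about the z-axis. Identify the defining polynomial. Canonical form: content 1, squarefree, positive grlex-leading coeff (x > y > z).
2*x^4 + 4*x^2*y^2 + 2*y^4 - 3*x^2 - 3*y^2 + 2*z^2

(a) deg p = 4.
(b) By symmetry, the z-axis is an axis of rotation, so x and y enter only as x² + y².
(c) Observable constraints: one y-axis crossing is at y = 0; one x-axis crossing is at x = 0; it crosses the z-axis at the gridline z = 0; a circular section at z = 0 has radius between 1 and 2.
(d) Matching integer coefficients to the picture gives p.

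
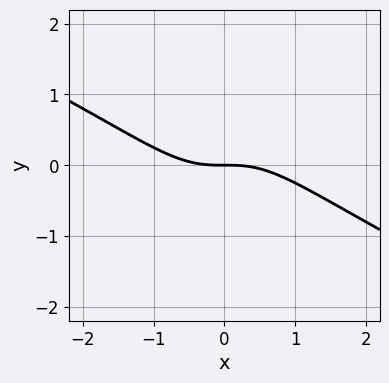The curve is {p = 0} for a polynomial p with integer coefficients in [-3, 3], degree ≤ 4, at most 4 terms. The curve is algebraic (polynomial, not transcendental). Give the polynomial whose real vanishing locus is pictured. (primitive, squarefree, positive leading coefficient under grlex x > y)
deg p = 3.
From the visible intercepts: one y-axis crossing is at y = 0; it crosses the x-axis at the gridline x = 0.
The integer polynomial consistent with all of this is the stated p.

x^3 + 2*x^2*y + 2*y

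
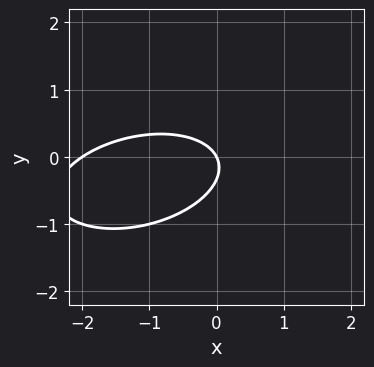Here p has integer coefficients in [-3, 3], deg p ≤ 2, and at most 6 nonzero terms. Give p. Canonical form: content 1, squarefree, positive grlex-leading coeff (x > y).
(a) deg p = 2. The shape is more complex than any degree-1 curve.
(b) Observable constraints: one y-axis crossing is at y = 0; among the integer gridlines, it crosses the x-axis at x ∈ {-2, 0}.
(c) Putting this together gives p.

x^2 - x*y + 3*y^2 + 2*x + y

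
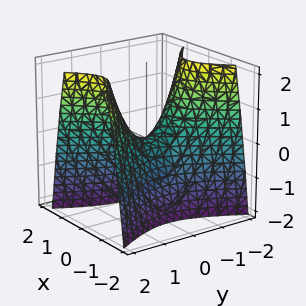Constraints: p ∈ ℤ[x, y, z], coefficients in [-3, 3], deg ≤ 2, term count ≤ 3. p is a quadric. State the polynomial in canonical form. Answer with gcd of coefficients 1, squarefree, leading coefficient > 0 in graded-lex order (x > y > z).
First, deg p = 2. A saddle surface; a quadric.
Next, symmetries: it's symmetric under y → −y, forcing even powers of y; mirror symmetry x ↦ −x ⇒ only even powers of x.
Next, from the visible intercepts: it meets the y-axis at y = 0 (among the integer gridlines); one z-axis crossing is at z = 0.
Finally, these observations pin down the coefficients.

2*x^2 - y^2 + z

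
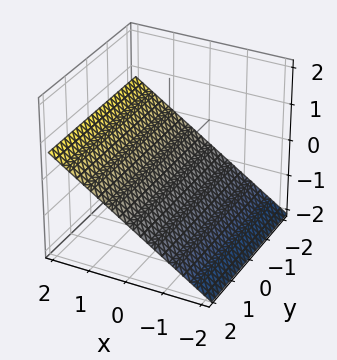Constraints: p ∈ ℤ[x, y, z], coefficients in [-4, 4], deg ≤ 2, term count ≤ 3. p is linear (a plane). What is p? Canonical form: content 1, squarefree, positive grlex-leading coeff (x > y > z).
The degree is 1 — the surface is flat (a plane).
Against the integer gridlines: it meets the x-axis at x = 1 (among the integer gridlines); it misses every integer gridline on the y-axis.
Fitting integer coefficients to these (and the overall shape) gives p.

2*x - 3*z - 2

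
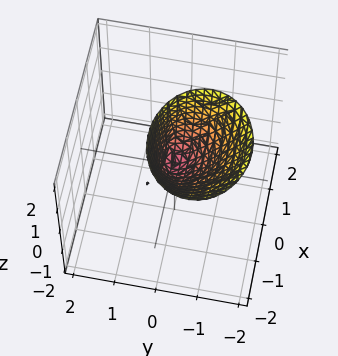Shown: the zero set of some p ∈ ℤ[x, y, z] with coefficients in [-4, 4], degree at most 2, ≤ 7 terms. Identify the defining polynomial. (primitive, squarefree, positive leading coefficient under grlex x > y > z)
2*x^2 + x*z + 3*y^2 + 2*y*z - z

First, the degree is 2 — the shape is more complex than any degree-1 surface.
Next, reading off the gridlines: it meets the x-axis at x = 0 (among the integer gridlines); it crosses the z-axis at the gridline z = 0; one y-axis crossing is at y = 0.
Finally, assembling these constraints gives the stated polynomial.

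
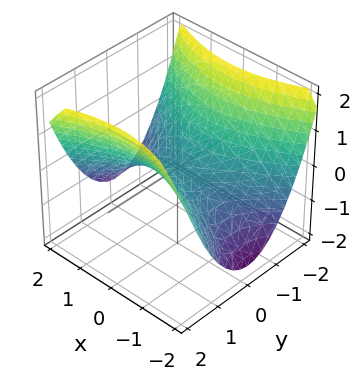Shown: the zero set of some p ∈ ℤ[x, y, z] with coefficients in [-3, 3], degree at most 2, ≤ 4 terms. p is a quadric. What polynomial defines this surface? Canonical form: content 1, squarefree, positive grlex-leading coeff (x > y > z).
x^2 - 2*y^2 + 3*z

1. Degree: a saddle surface; a quadric, so deg p = 2.
2. Symmetries: the x ↦ −x reflection is a symmetry, so x appears only in even powers; the y ↦ −y reflection is a symmetry, so y appears only in even powers.
3. Checking where it meets the axes: it crosses the z-axis at the gridline z = 0; it meets the x-axis at x = 0 (among the integer gridlines); it meets the y-axis at y = 0 (among the integer gridlines).
4. The integer polynomial consistent with all of this is the stated p.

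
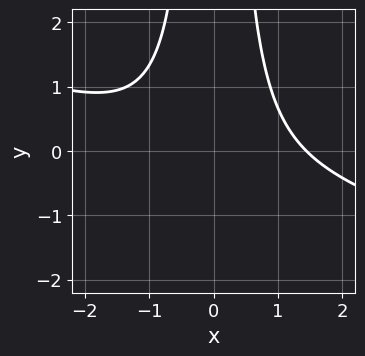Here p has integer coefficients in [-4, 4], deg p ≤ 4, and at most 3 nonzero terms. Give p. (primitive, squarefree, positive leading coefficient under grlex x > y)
x^3 + 3*x^2*y - 3

Degree: no degree-2 curve has this shape, so deg p = 3.
From the axis intercepts and sections: no y-intercept at any integer in the box.
Together with the visible shape, these determine p as stated.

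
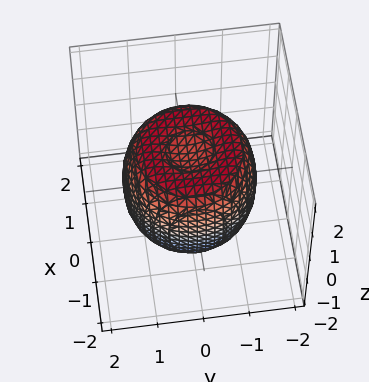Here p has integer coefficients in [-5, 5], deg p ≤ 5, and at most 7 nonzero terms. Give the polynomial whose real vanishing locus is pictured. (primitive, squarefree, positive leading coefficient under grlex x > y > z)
First, the degree is 4 — a generic line meets the surface in up to 4 points.
Next, symmetry: the surface is invariant under rotation about z: p = q(x² + y², z).
Then, observable constraints: a circular section at z = -1 has radius between 1 and 2; among the integer gridlines, it crosses the z-axis at z ∈ {-1, 1}.
Finally, fitting integer coefficients to these (and the overall shape) gives p.

2*x^4 + 4*x^2*y^2 + 2*y^4 - 3*x^2 - 3*y^2 + 2*z^2 - 2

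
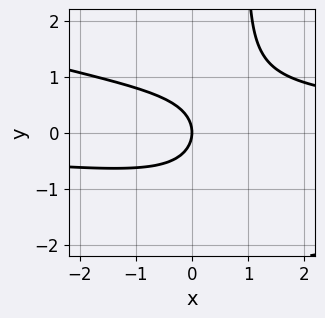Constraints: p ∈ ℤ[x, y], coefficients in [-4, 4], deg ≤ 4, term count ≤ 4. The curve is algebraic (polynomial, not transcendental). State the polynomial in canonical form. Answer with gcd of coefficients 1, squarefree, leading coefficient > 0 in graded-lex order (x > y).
x^2*y + 3*x*y^2 - 3*y^2 - 3*x

First, the degree is 3 — the shape is more complex than any degree-2 curve.
Next, reading off the gridlines: it crosses the x-axis at the gridline x = 0; one y-axis crossing is at y = 0.
Finally, fitting integer coefficients to these (and the overall shape) gives p.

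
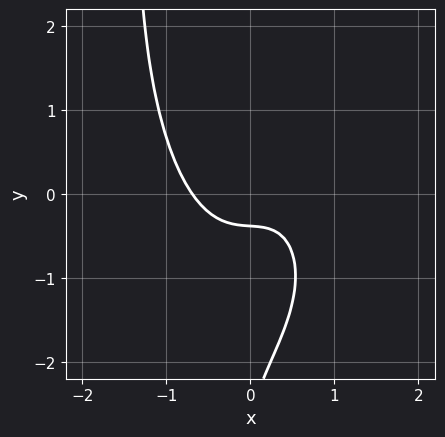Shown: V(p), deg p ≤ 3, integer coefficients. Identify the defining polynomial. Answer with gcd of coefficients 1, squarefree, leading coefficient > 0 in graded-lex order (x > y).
First, the degree is 3 — no degree-2 curve has this shape.
Finally, the integer polynomial consistent with all of this is the stated p.

3*x^3 + x*y^2 + y^2 + 3*y + 1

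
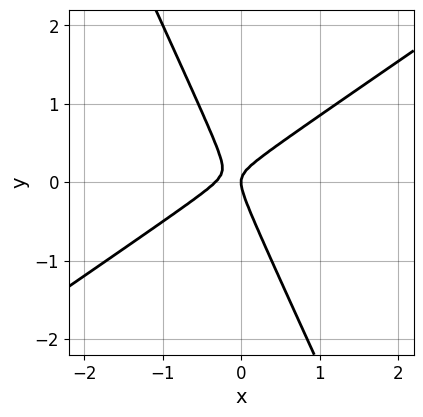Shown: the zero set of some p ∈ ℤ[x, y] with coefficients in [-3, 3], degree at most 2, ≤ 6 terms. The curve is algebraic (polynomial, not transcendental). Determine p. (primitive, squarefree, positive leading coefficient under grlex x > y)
The degree is 2 — a generic line meets the curve in up to 2 points.
From the axis intercepts and sections: one y-axis crossing is at y = 0; it meets the x-axis at x = 0 (among the integer gridlines).
Together with the visible shape, these determine p as stated.

3*x^2 - 3*x*y - 2*y^2 + x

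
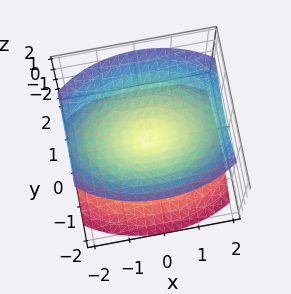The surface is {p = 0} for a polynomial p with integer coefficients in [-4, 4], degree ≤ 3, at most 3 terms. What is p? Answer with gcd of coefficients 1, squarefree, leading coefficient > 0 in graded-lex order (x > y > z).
x^2 + 2*y^2 - 2*z^2

First, the picture has 2 separate pieces. Treating them together as one polynomial.
Then, degree: a double cone through the origin; a quadric, so deg p = 2.
Next, symmetries: the y ↦ −y reflection is a symmetry, so y appears only in even powers; mirror symmetry x ↦ −x ⇒ only even powers of x; it's symmetric under z → −z, forcing even powers of z.
Then, reading off the gridlines: one z-axis crossing is at z = 0; it crosses the x-axis at the gridline x = 0; one y-axis crossing is at y = 0.
Finally, together with the visible shape, these determine p as stated.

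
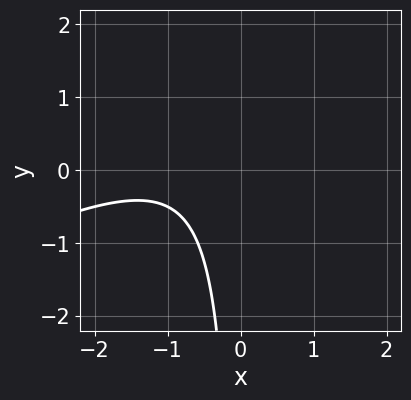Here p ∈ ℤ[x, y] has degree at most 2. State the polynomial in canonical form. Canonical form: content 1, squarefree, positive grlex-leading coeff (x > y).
x^2 - 2*x*y + 2*x + 2

1. The degree is 2 — the shape is more complex than any degree-1 curve.
2. Checking where it meets the axes: it misses every integer gridline on the x-axis; no y-intercept at any integer in the box.
3. Putting this together gives p.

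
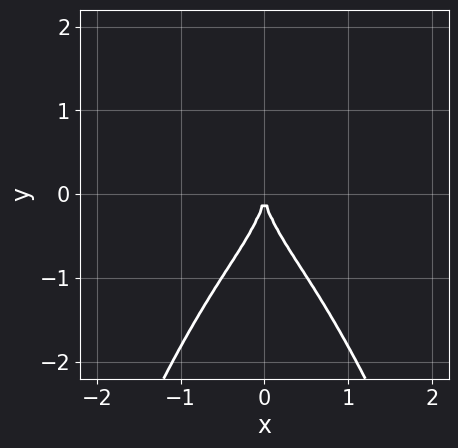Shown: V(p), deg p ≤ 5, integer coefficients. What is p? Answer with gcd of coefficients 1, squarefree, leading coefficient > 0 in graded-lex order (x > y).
3*x^4 + y^3 + 3*x^2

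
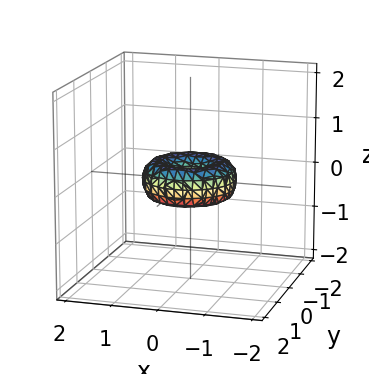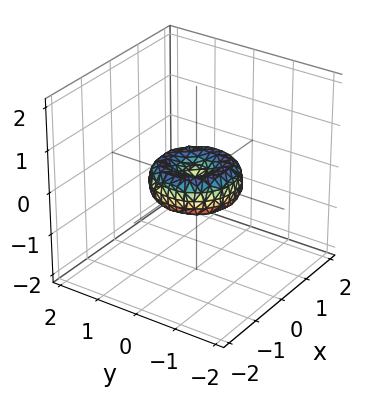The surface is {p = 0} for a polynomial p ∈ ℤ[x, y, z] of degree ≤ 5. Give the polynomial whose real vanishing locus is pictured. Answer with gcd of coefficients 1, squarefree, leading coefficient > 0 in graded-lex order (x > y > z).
(a) deg p = 4. A generic line meets the surface in up to 4 points.
(b) Symmetries: rotational symmetry about the z-axis ⇒ p depends on x, y only through x² + y².
(c) From the visible intercepts: a circular section at z = 0 has radius exactly 1; one z-axis crossing is at z = 0; the x-axis gridline crossings are at x ∈ {-1, 0, 1}; the y-axis gridline crossings are at y ∈ {-1, 0, 1}.
(d) Fitting integer coefficients to these (and the overall shape) gives p.

2*x^4 + 4*x^2*y^2 + 2*y^4 - 2*x^2 - 2*y^2 + 3*z^2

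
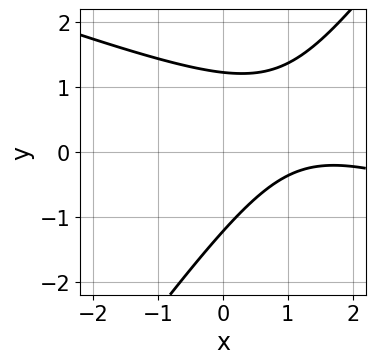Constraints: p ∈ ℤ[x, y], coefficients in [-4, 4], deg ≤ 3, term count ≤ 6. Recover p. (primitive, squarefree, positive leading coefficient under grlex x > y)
x^2 + 2*x*y - 2*y^2 - 3*x + 3

1. The degree is 2 — no degree-1 curve has this shape.
2. From the axis intercepts and sections: no x-intercept at any integer in the box.
3. Together with the visible shape, these determine p as stated.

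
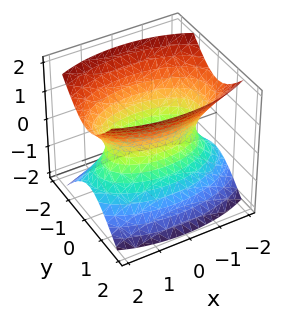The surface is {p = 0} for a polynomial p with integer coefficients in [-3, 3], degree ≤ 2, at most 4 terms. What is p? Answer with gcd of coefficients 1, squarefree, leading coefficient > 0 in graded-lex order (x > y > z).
deg p = 2. One connected sheet with a waist; a quadric.
Symmetries: mirror symmetry z ↦ −z ⇒ only even powers of z; mirror symmetry x ↦ −x ⇒ only even powers of x; the y ↦ −y reflection is a symmetry, so y appears only in even powers.
Reading off the gridlines: no z-intercept at any integer in the box.
Together with the visible shape, these determine p as stated.

x^2 + 3*y^2 - 2*z^2 - 2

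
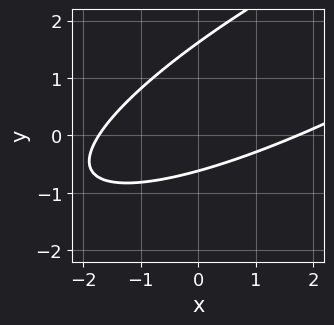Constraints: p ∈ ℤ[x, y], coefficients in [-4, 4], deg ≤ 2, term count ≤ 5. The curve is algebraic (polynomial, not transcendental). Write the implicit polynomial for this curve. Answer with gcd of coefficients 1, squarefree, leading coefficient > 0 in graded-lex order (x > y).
First, the degree is 2 — a generic line meets the curve in up to 2 points.
Finally, solving for integer coefficients yields p as stated.

x^2 - 3*x*y + 3*y^2 - 3*y - 3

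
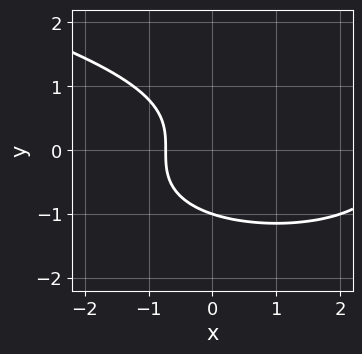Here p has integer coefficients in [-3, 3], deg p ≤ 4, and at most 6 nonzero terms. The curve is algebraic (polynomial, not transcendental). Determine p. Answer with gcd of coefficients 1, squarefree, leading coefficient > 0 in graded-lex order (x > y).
2*y^3 - x^2 + 2*x + 2

deg p = 3. No degree-2 curve has this shape.
Checking where it meets the axes: it meets the y-axis at y = -1 (among the integer gridlines).
Fitting integer coefficients to these (and the overall shape) gives p.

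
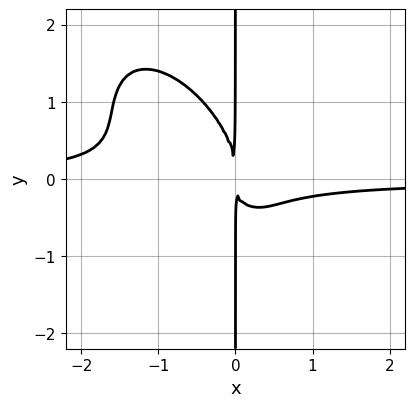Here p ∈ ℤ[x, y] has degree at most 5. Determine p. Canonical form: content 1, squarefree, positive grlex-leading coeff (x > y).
3*x^3*y + 3*x^2*y^2 + 2*x*y^3 + 2*x^2*y + x^2

First, deg p = 4. The shape is more complex than any degree-3 curve.
Next, from the axis intercepts and sections: every point of the y-axis in the box is on the curve.
Finally, assembling these constraints gives the stated polynomial.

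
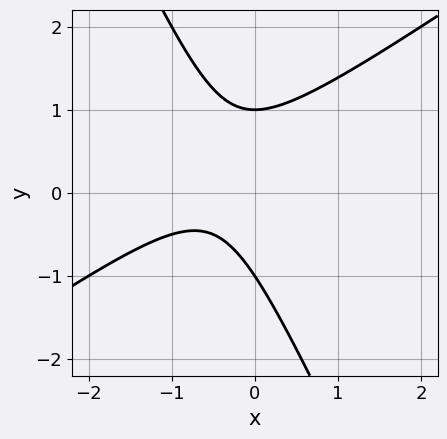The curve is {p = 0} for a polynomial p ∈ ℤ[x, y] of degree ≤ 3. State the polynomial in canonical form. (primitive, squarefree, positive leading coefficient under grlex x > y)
3*x^2 - 3*x*y - 2*y^2 + 3*x + 2

(a) Degree: a generic line meets the curve in up to 2 points, so deg p = 2.
(b) From the axis intercepts and sections: the y-axis gridline crossings are at y ∈ {-1, 1}; the curve avoids every integer x-axis point in the box.
(c) Solving for integer coefficients yields p as stated.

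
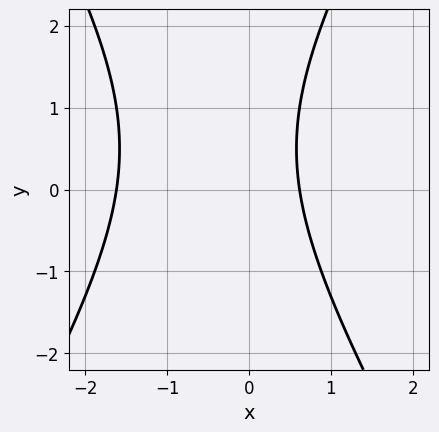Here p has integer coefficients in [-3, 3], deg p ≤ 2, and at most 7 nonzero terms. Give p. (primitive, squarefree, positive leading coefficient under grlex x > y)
3*x^2 - y^2 + 3*x + y - 3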